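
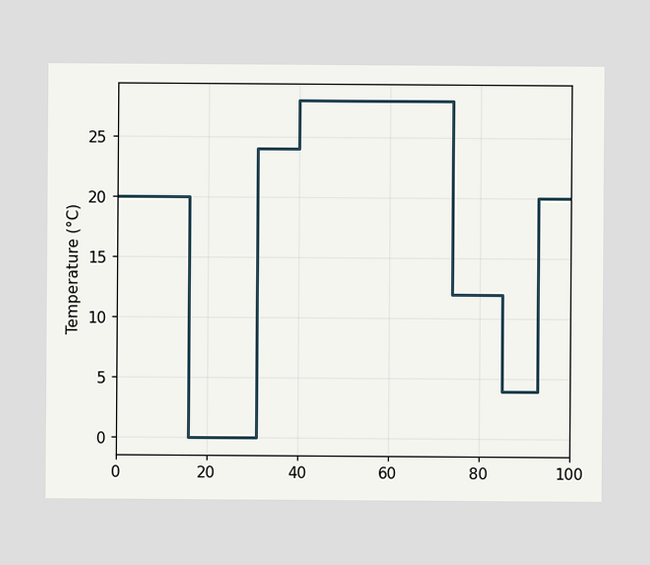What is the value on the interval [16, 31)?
0°C

On [16, 31) the step sits at 0°C.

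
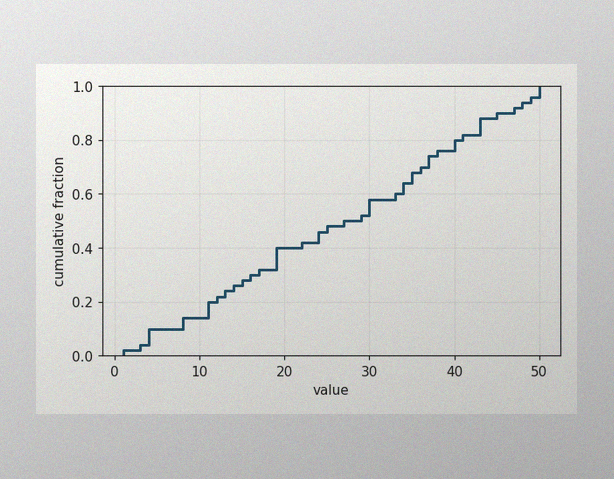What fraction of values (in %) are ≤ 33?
60%

The image has some photo noise and uneven lighting. At x=33 the ECDF step is at 60%.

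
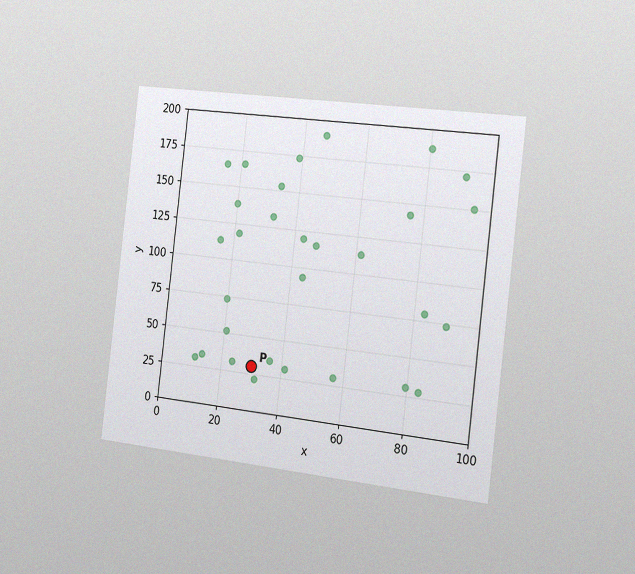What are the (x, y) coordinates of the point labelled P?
(30, 30)

The chart is tilted about 7° clockwise and viewed slightly from the right, with some photo noise. Following the gridlines from P to each axis, P sits at (30, 30).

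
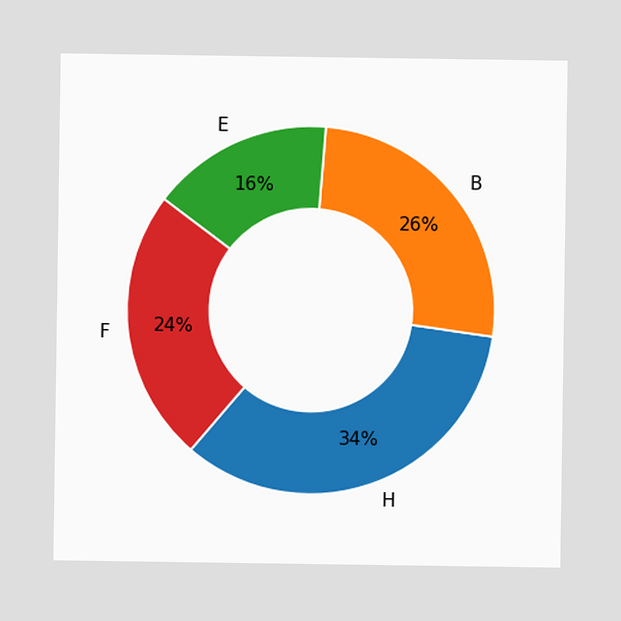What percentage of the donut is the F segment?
24%

The F segment takes up 24% of the ring.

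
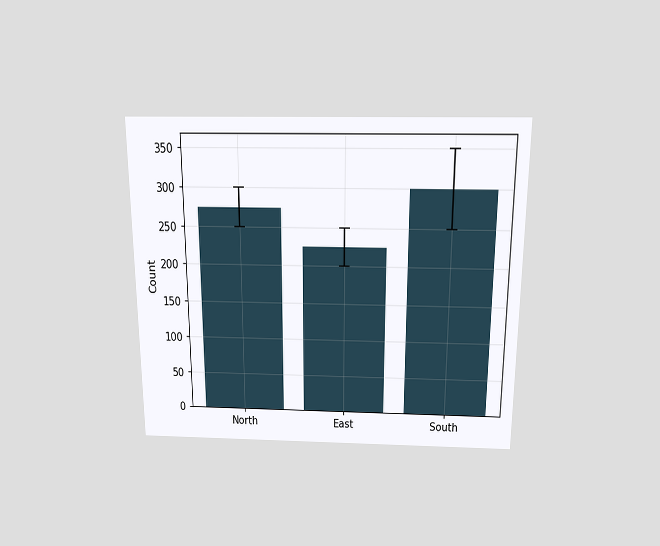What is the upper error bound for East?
The chart is viewed slightly from above. The East bar's upper whisker reaches 250.

250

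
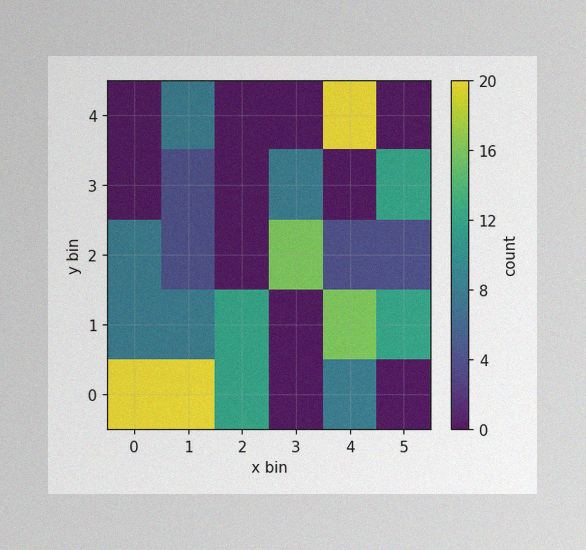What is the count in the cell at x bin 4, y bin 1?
16

The image has some photo noise and uneven lighting. Matching the cell (4, 1) against the colorbar gives 16.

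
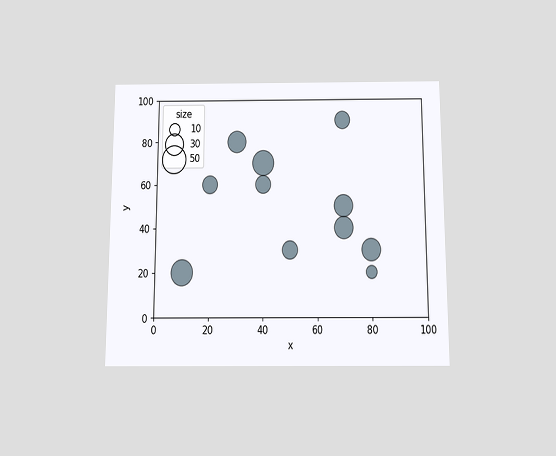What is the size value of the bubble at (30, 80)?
30

The chart is viewed slightly from below. Matching the bubble at (30, 80) against the size legend gives 30.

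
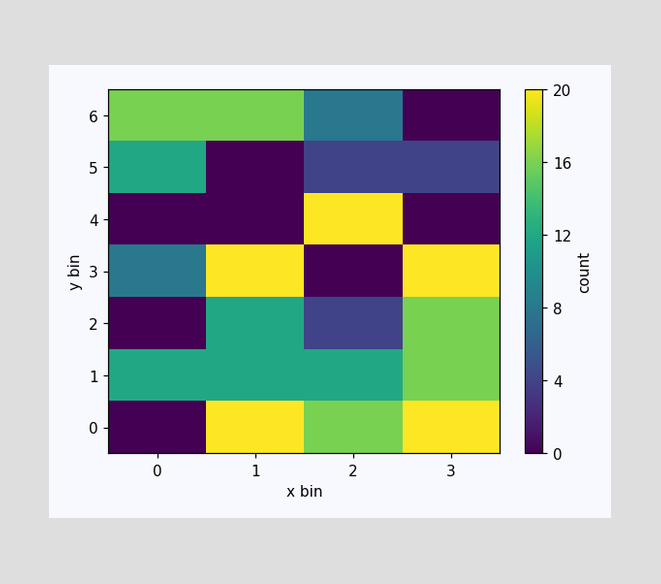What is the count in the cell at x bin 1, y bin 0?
20

Matching the cell (1, 0) against the colorbar gives 20.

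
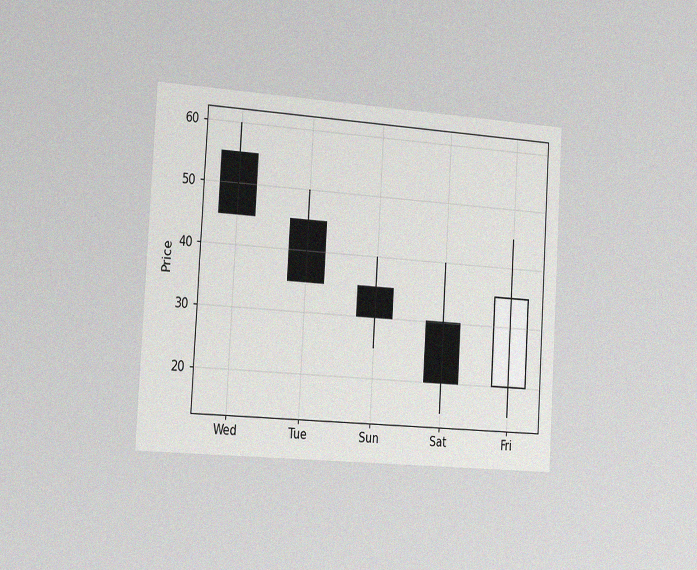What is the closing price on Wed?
The chart is tilted about 3° clockwise and viewed slightly from the left, with some photo noise. The Wed candle closes at 45.

45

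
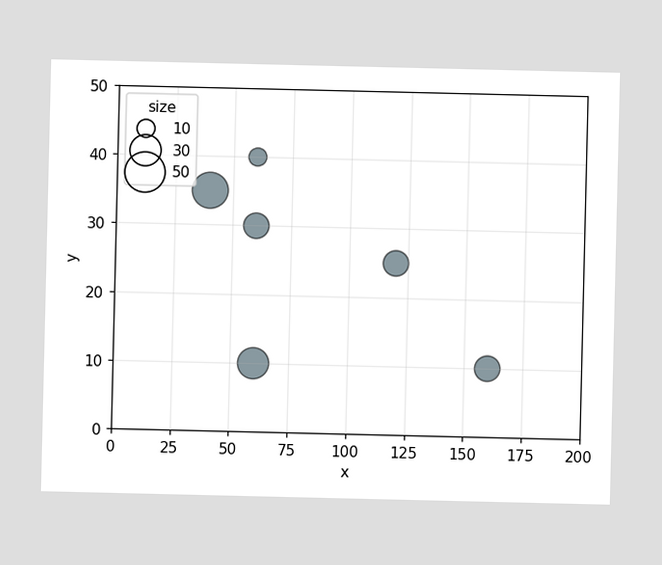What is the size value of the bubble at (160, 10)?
20

Matching the bubble at (160, 10) against the size legend gives 20.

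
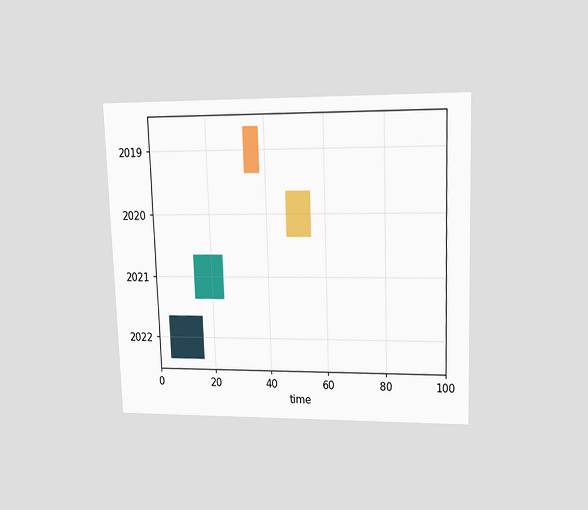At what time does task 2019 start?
The chart is viewed at a slight angle. The 2019 bar begins at t=33.

33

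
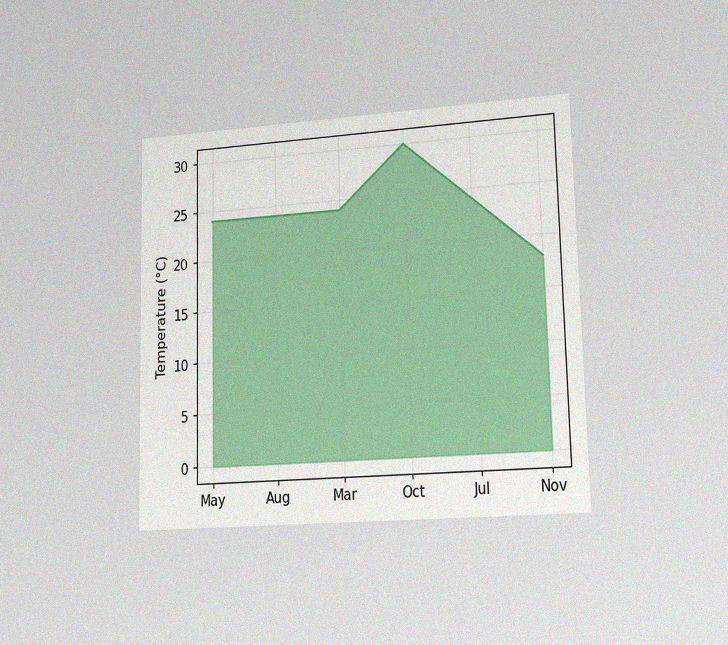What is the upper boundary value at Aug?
The chart is viewed slightly from the right, with some photo noise. At Aug the upper boundary is at 24°C.

24°C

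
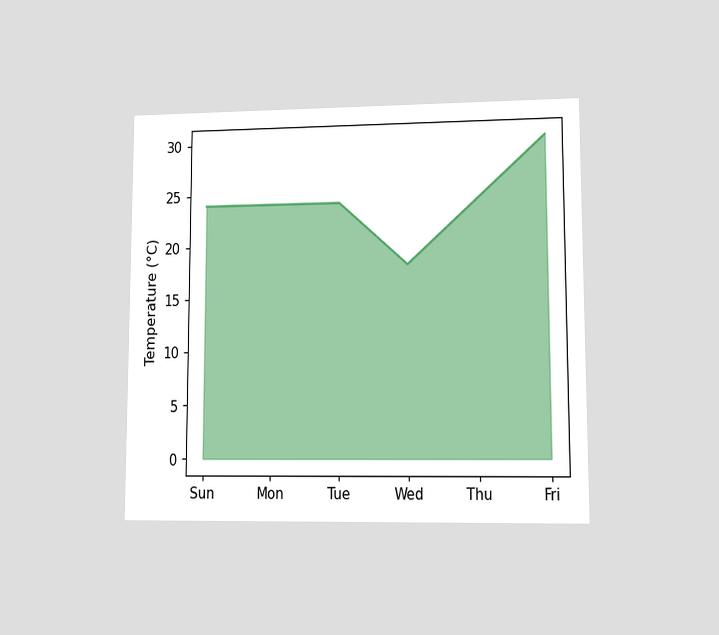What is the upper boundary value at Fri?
30°C

The chart is viewed at a slight angle. At Fri the upper boundary is at 30°C.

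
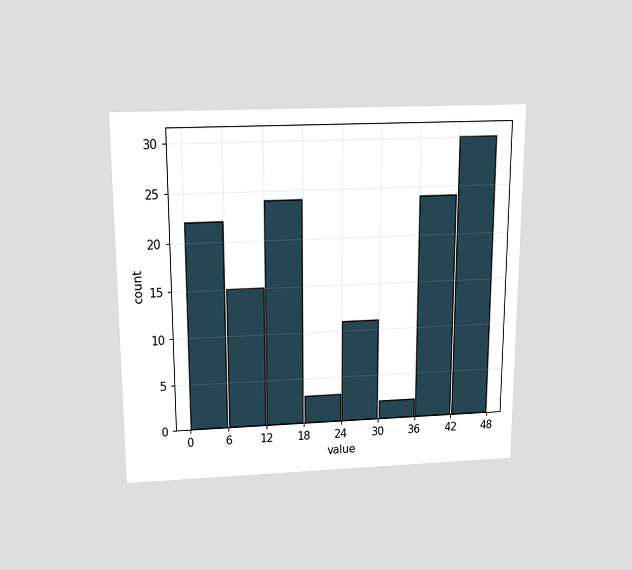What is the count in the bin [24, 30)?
The chart is viewed slightly from above. The [24, 30) bin has height 11.

11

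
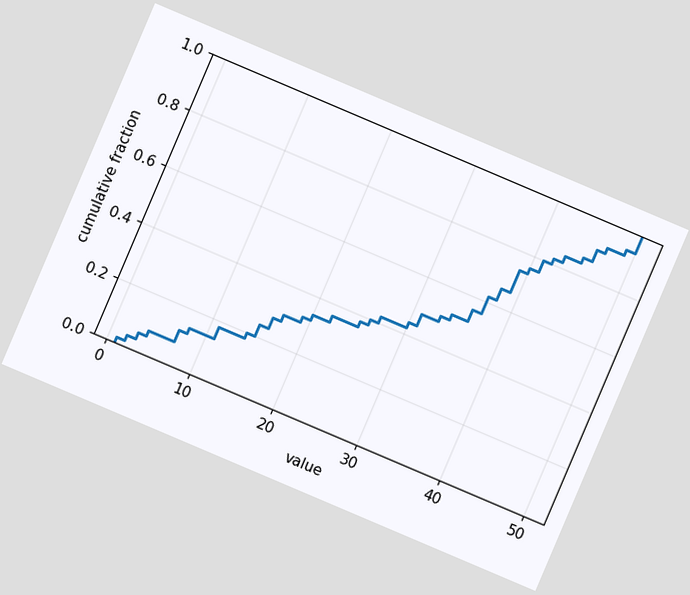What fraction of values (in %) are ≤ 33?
The chart is tilted about 23° clockwise. At x=33 the ECDF step is at 50%.

50%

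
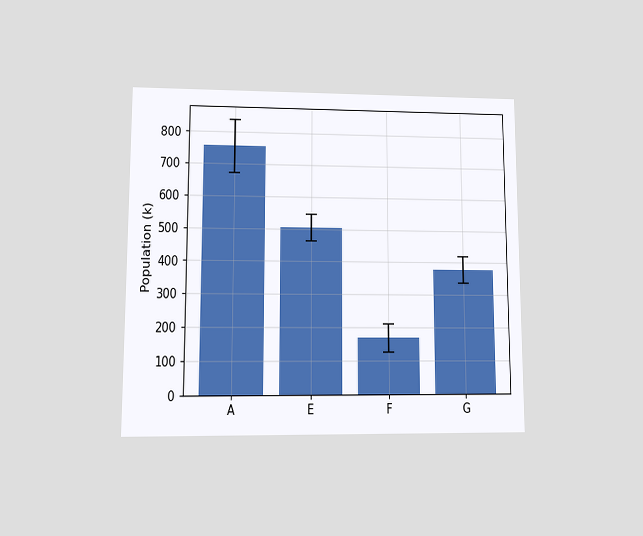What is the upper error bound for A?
840k

The chart is viewed at a slight angle. The A bar's upper whisker reaches 840k.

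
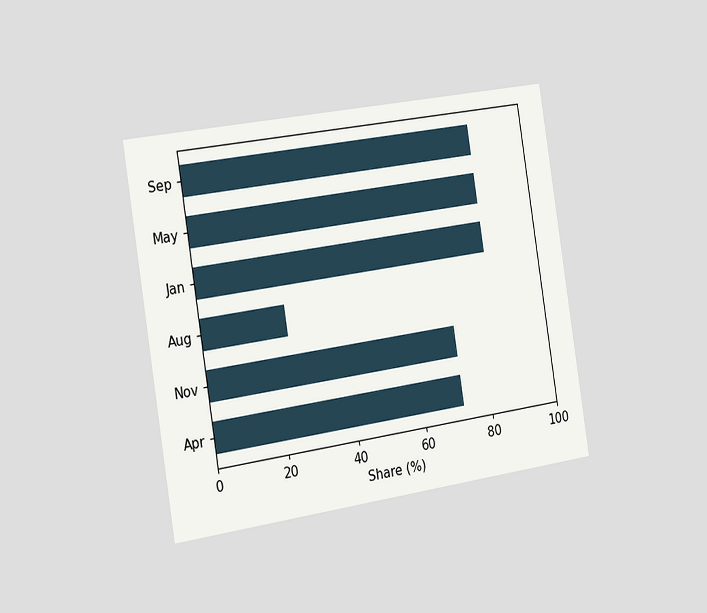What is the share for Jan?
The chart is tilted about 9° counter-clockwise and viewed slightly from the left. Reading along the chart's x-axis, the Jan bar reaches 84%.

84%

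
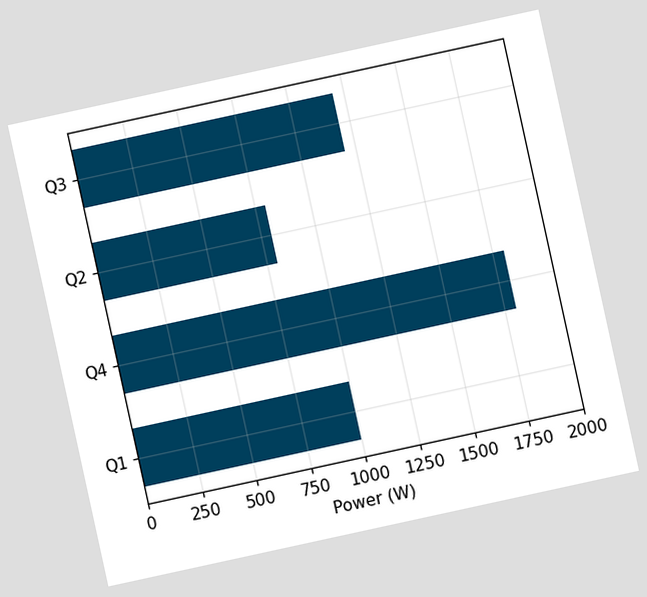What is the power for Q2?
800W

The chart is tilted about 12° counter-clockwise. Reading along the chart's x-axis, the Q2 bar reaches 800W.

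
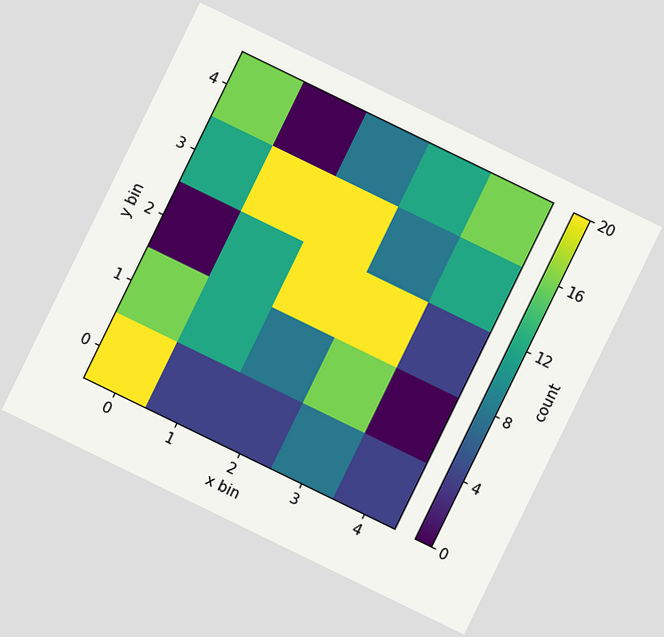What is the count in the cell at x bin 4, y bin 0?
The chart is tilted about 26° clockwise. Matching the cell (4, 0) against the colorbar gives 4.

4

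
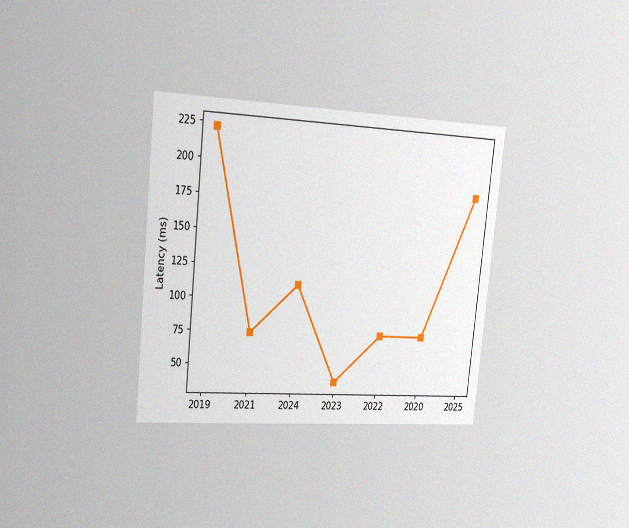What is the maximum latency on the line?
222ms

The chart is tilted about 6° clockwise and viewed slightly from the left, with some photo noise. The highest point is at 2019, and reading across to the y-axis gives 222ms.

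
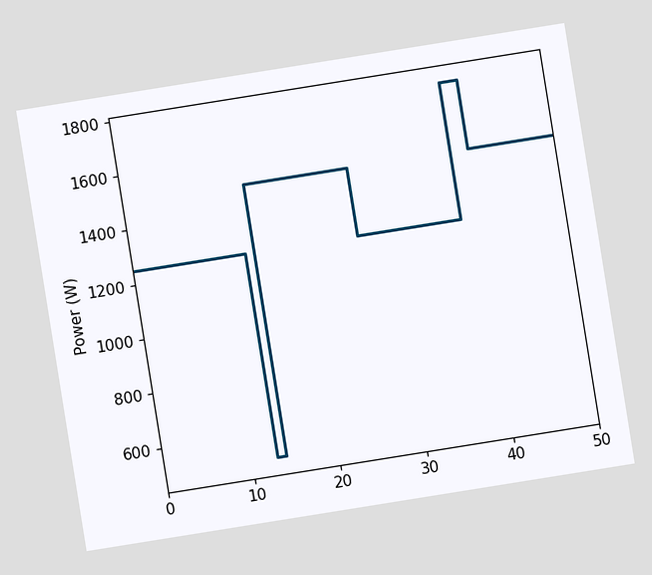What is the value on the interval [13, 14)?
The chart is tilted about 9° counter-clockwise. On [13, 14) the step sits at 500W.

500W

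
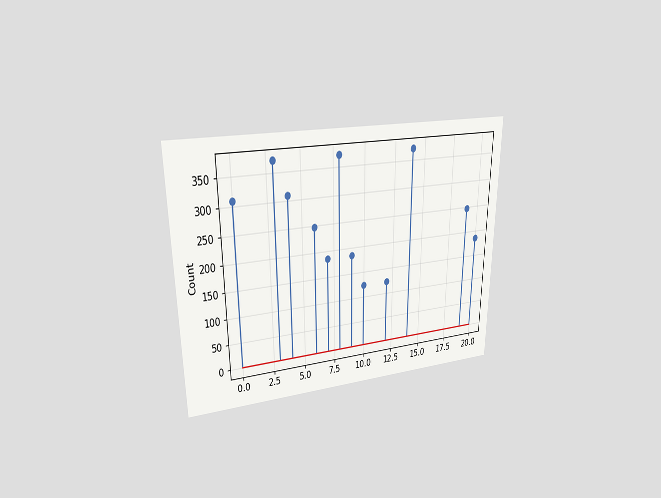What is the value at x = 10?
The chart is viewed at a slight angle. The stem at x=10 reaches 124.

124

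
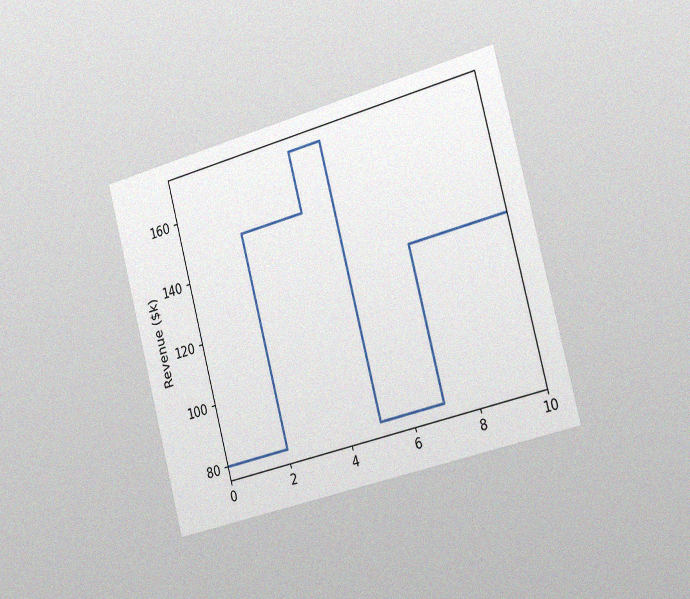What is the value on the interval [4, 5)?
$170k

The chart is tilted about 15° counter-clockwise and viewed slightly from the right, with some photo noise. On [4, 5) the step sits at $170k.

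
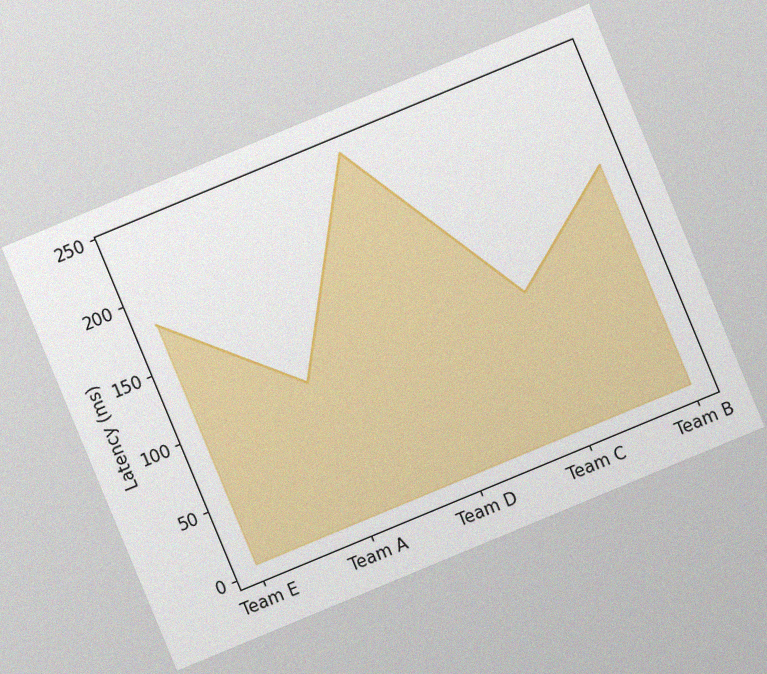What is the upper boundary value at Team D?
The chart is tilted about 23° counter-clockwise, with some photo noise. At Team D the upper boundary is at 240ms.

240ms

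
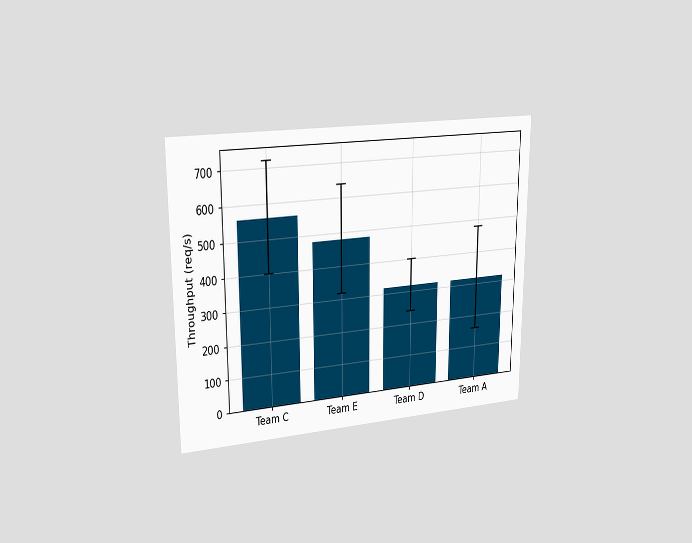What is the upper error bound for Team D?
400req/s

The chart is viewed slightly from the left. The Team D bar's upper whisker reaches 400req/s.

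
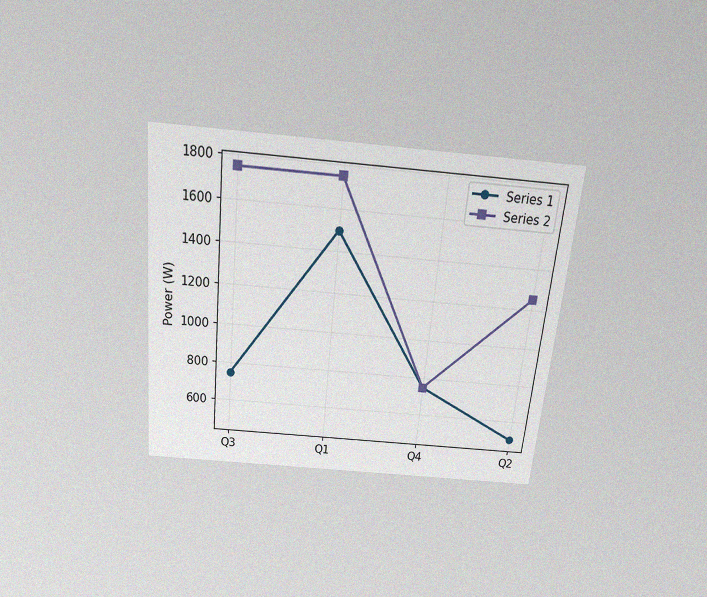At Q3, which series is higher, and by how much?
Series 2, by 1000W

The chart is tilted about 6° clockwise and viewed slightly from above, with some photo noise. At Q3, Series 2 sits above the other line by 1000W.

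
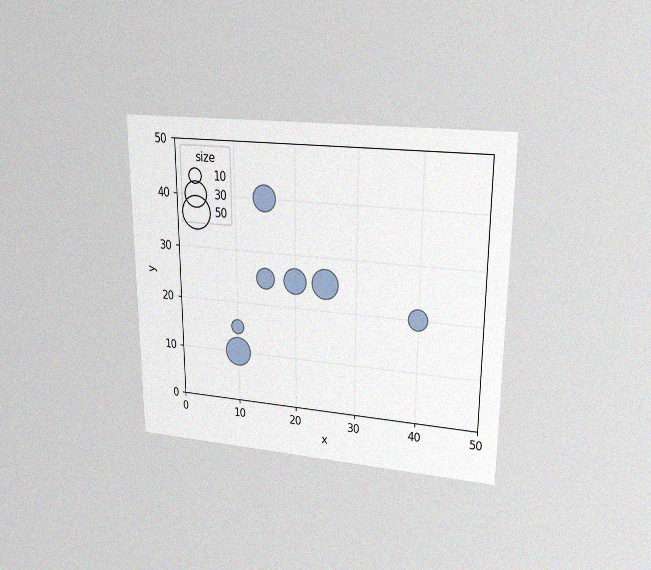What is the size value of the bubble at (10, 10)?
40

The chart is viewed at a slight angle, with some photo noise. Matching the bubble at (10, 10) against the size legend gives 40.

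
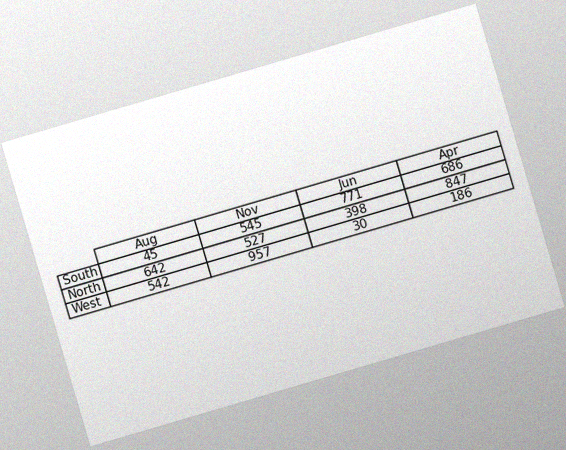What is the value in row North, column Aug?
The chart is tilted about 16° counter-clockwise, with some photo noise. The (North, Aug) cell reads 642.

642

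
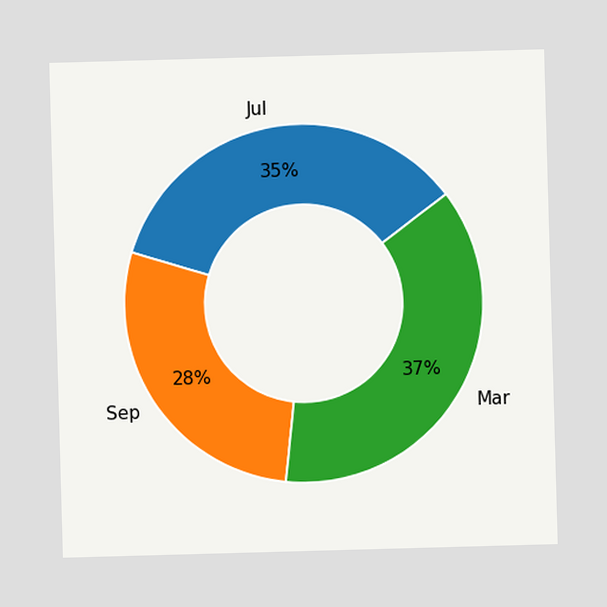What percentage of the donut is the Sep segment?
28%

The Sep segment takes up 28% of the ring.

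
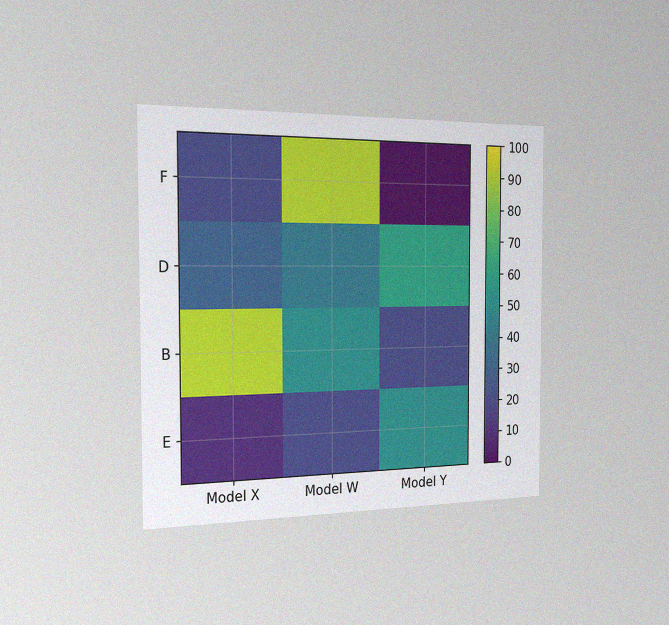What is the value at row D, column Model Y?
The chart is viewed slightly from the left, with some photo noise. Matching cell (D, Model Y) against the colorbar gives 60.

60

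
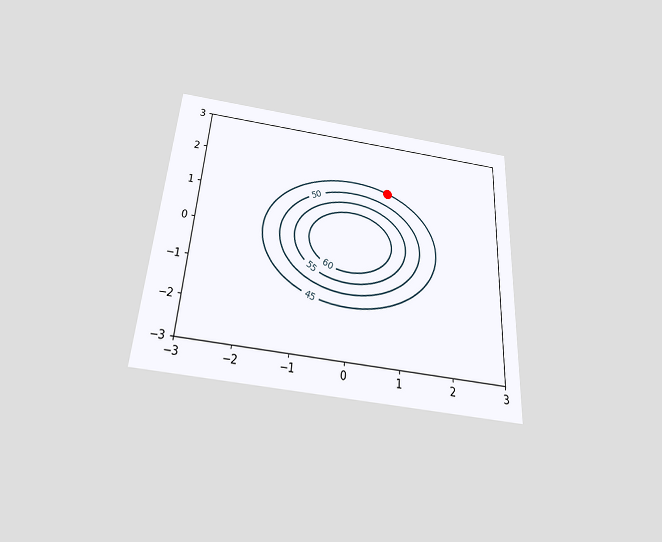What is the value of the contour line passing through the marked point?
The chart is tilted about 4° clockwise and viewed slightly from below. The marked point sits on the contour labelled 45.

45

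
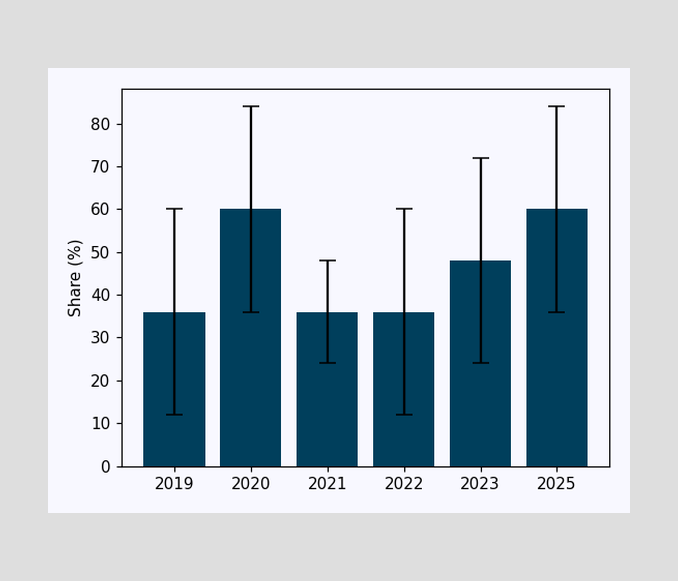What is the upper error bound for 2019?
The 2019 bar's upper whisker reaches 60%.

60%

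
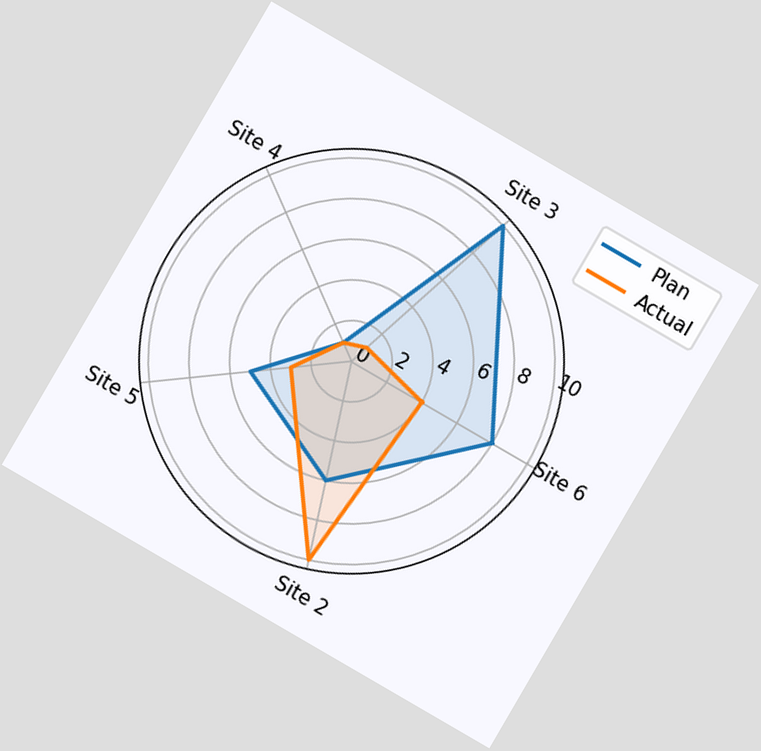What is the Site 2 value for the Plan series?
6

The chart is tilted about 30° clockwise. On the Site 2 axis, Plan reaches 6.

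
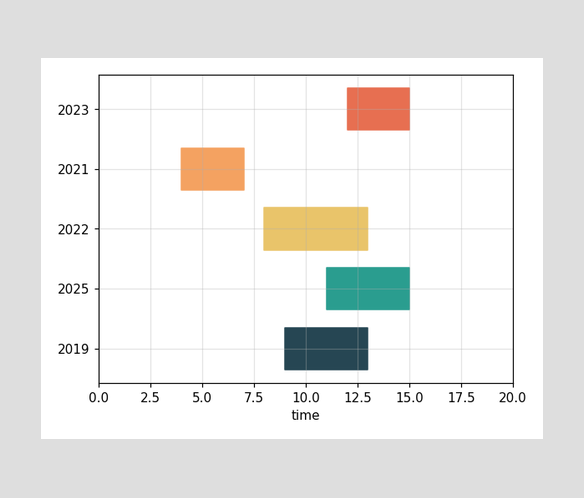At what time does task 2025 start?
11

The 2025 bar begins at t=11.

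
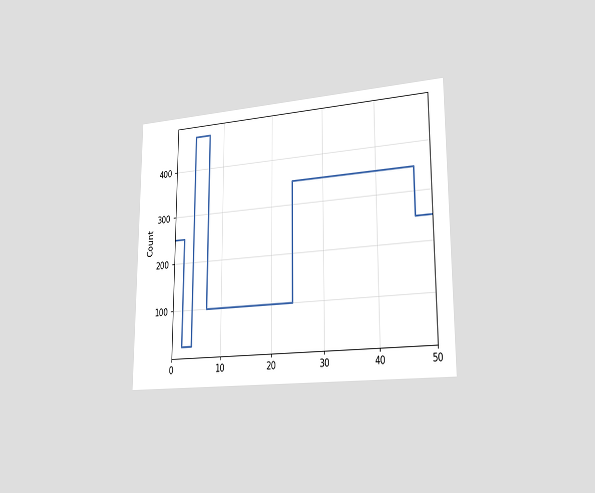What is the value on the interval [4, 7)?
The chart is viewed slightly from the right. On [4, 7) the step sits at 475.

475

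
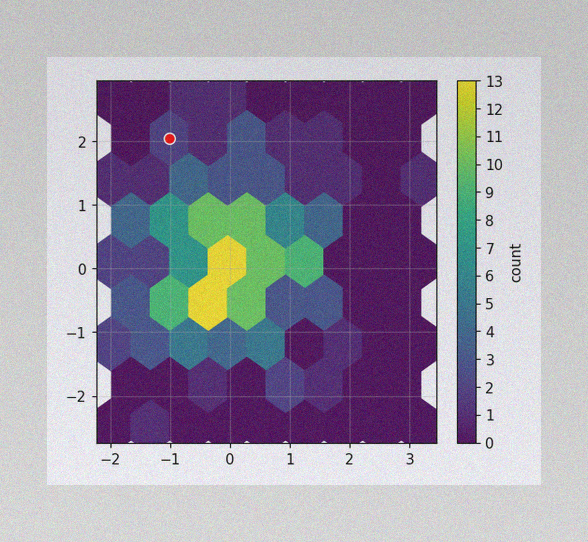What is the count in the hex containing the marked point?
The image has some photo noise and uneven lighting. The marked hex reads 2 on the colorbar.

2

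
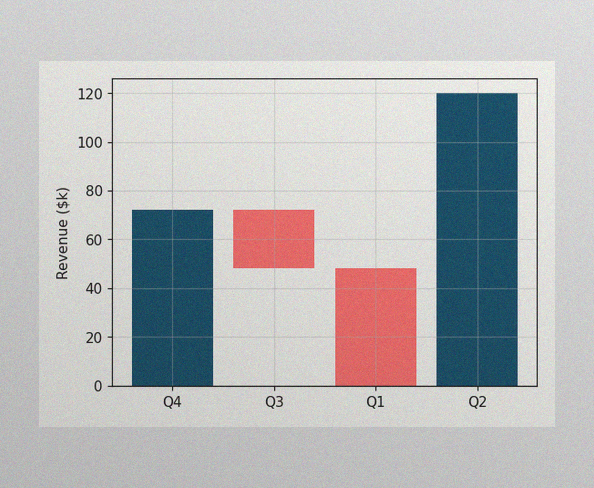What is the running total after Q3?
The image has some photo noise and uneven lighting. After Q3 the running total reaches $48k.

$48k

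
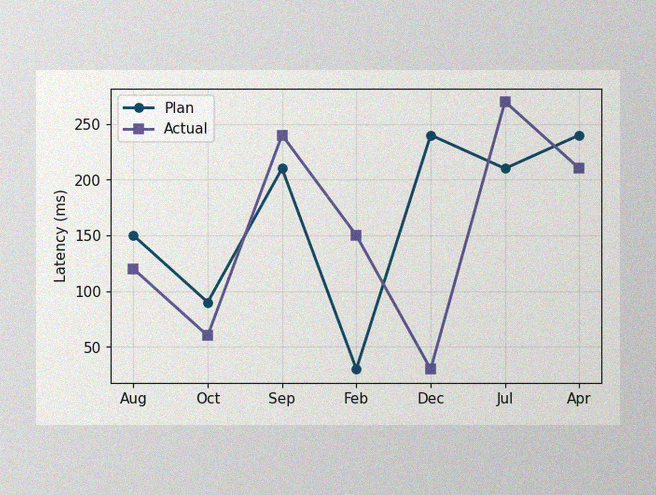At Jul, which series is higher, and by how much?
The image has some photo noise and uneven lighting. At Jul, Actual sits above the other line by 60ms.

Actual, by 60ms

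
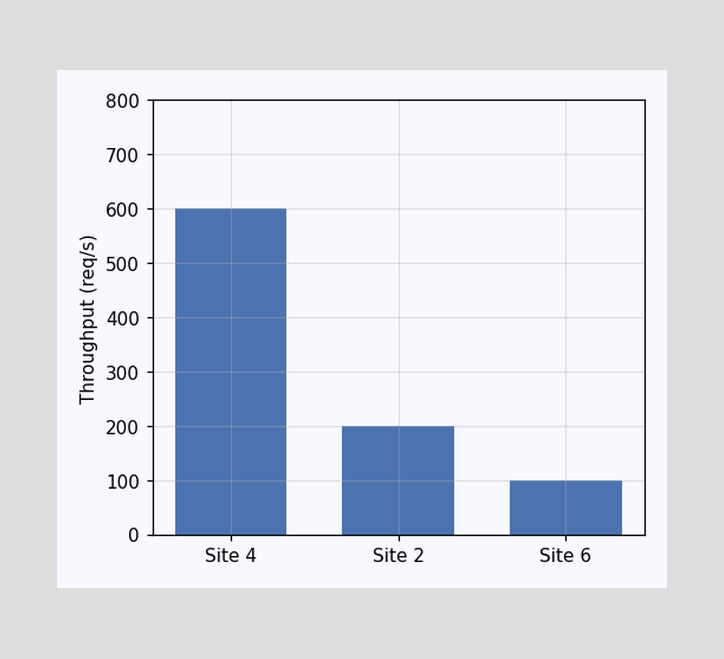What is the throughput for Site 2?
200req/s

Reading along the chart's y-axis, the Site 2 bar reaches 200req/s.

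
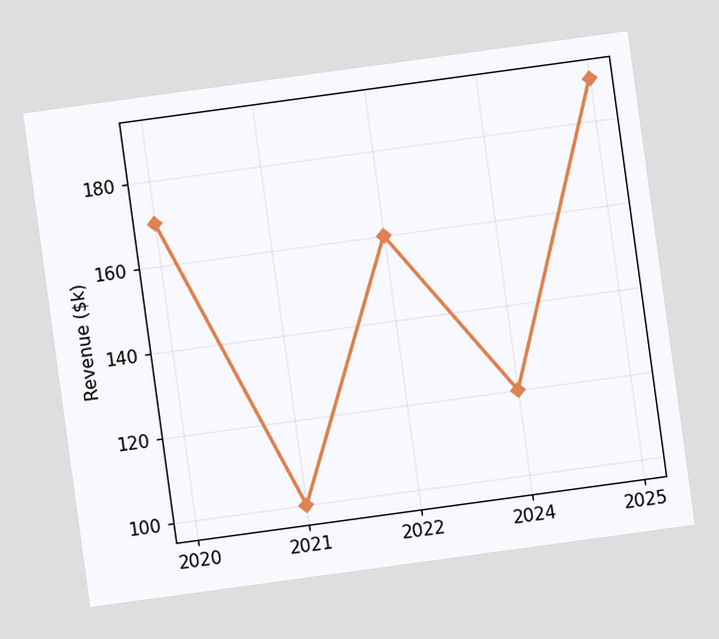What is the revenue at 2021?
The chart is tilted about 8° counter-clockwise. At 2021, the line is at $100k.

$100k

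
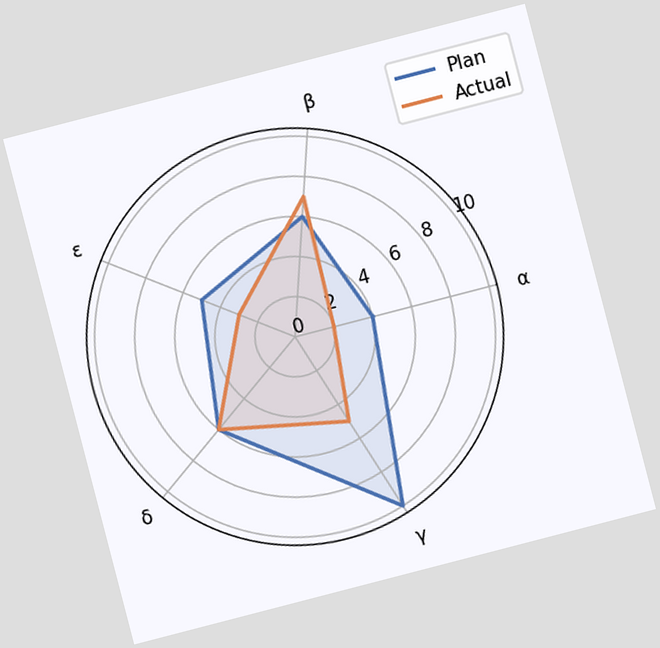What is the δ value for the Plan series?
The chart is tilted about 15° counter-clockwise. On the δ axis, Plan reaches 6.

6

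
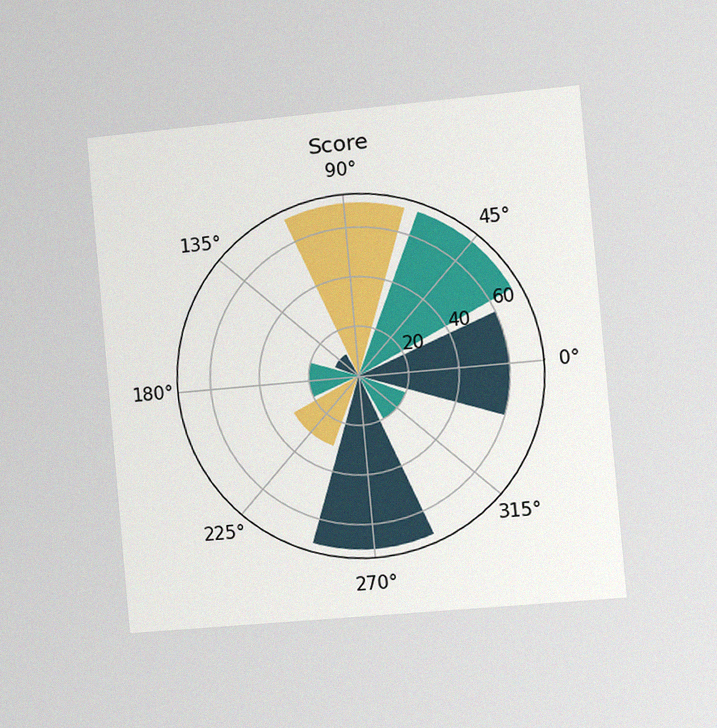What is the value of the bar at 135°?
The chart is tilted about 5° counter-clockwise and viewed slightly from the right, with some photo noise. The bar at 135° reaches 10 on the radial axis.

10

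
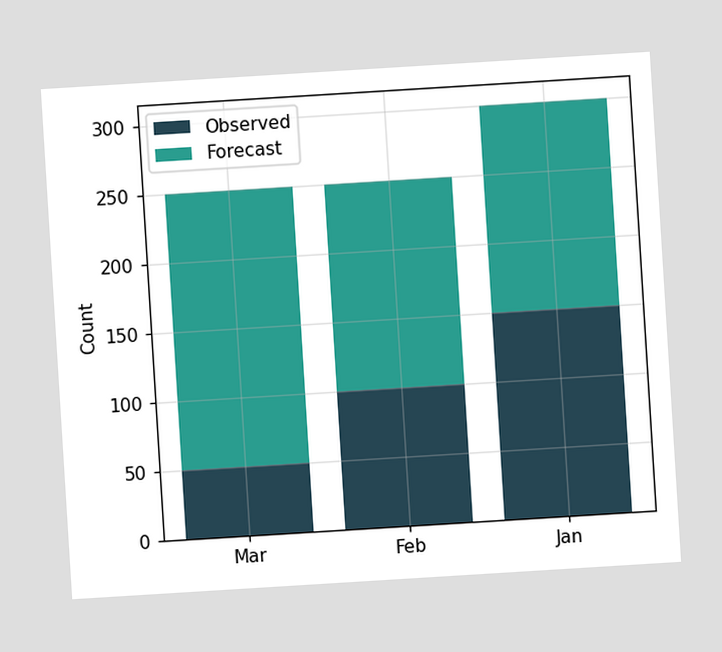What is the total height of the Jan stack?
The chart is tilted about 4° counter-clockwise. The Jan stack's top reaches 300 on the y-axis.

300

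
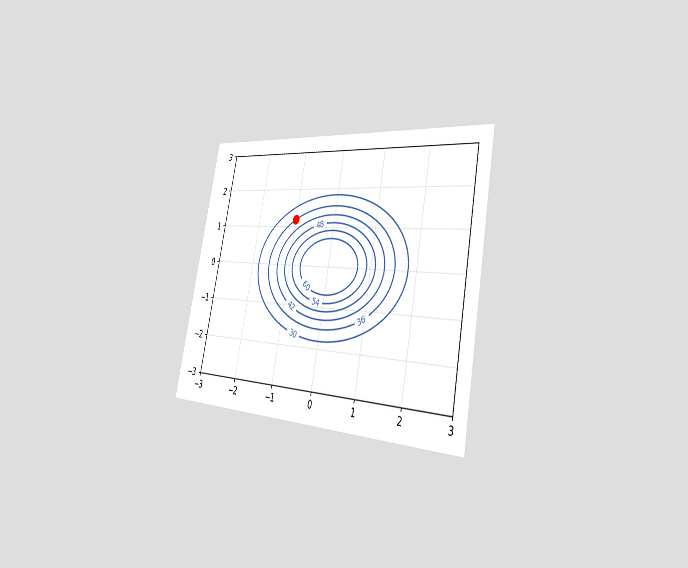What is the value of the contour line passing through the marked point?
The chart is tilted about 11° clockwise and viewed slightly from the right. The marked point sits on the contour labelled 36.

36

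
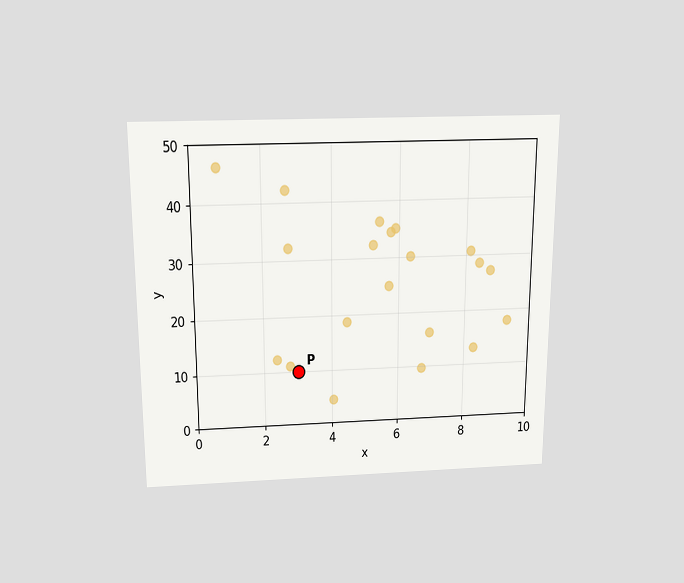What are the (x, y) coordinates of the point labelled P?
The chart is viewed slightly from above. Following the gridlines from P to each axis, P sits at (3, 10).

(3, 10)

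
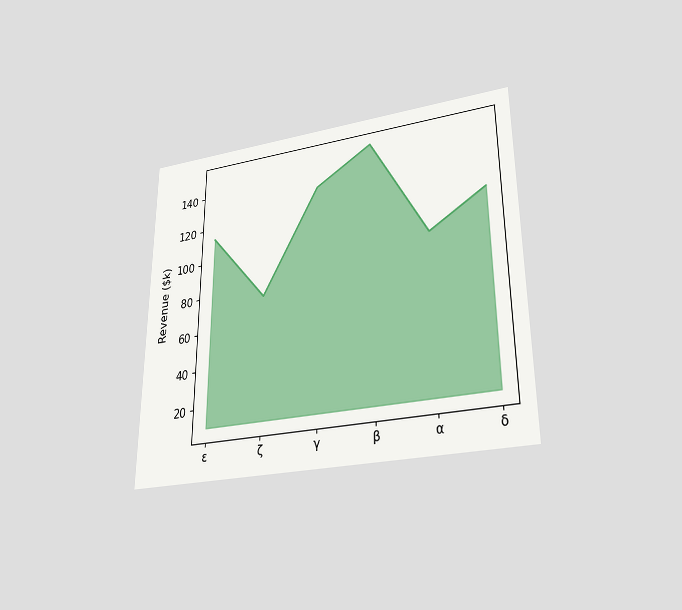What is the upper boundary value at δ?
The chart is viewed slightly from below. At δ the upper boundary is at $114k.

$114k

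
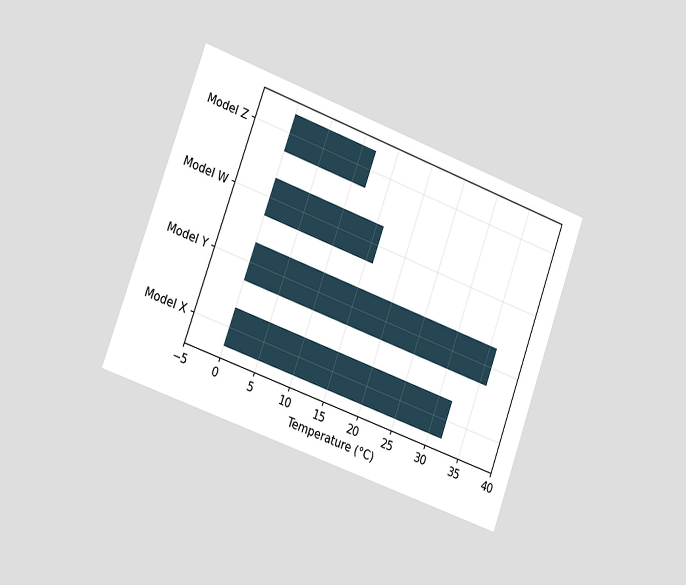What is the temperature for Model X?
The chart is tilted about 20° clockwise and viewed slightly from the left. Reading along the chart's x-axis, the Model X bar reaches 32°C.

32°C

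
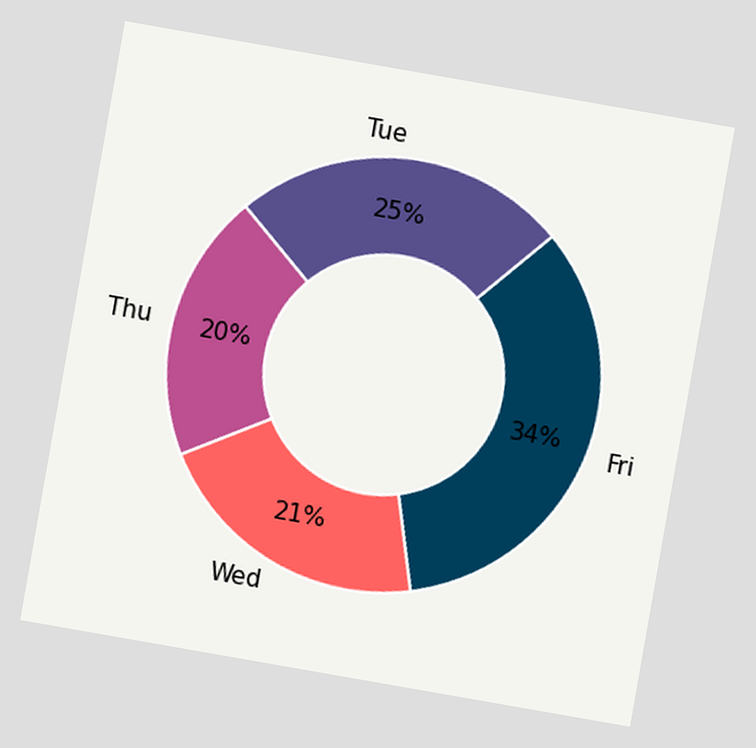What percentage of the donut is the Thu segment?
20%

The chart is tilted about 10° clockwise. The Thu segment takes up 20% of the ring.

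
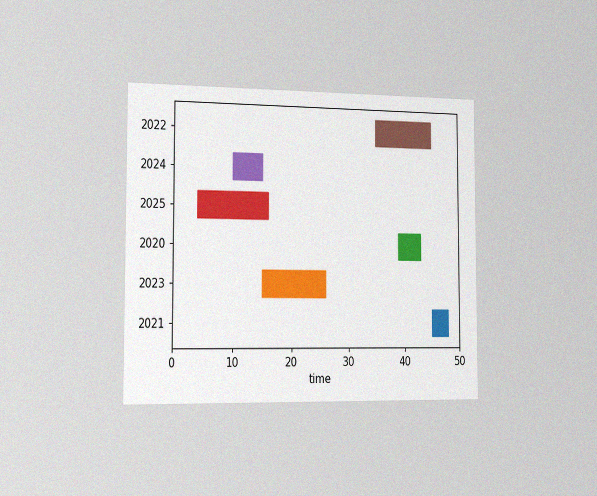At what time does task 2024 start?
The chart is viewed slightly from the left, with some photo noise. The 2024 bar begins at t=10.

10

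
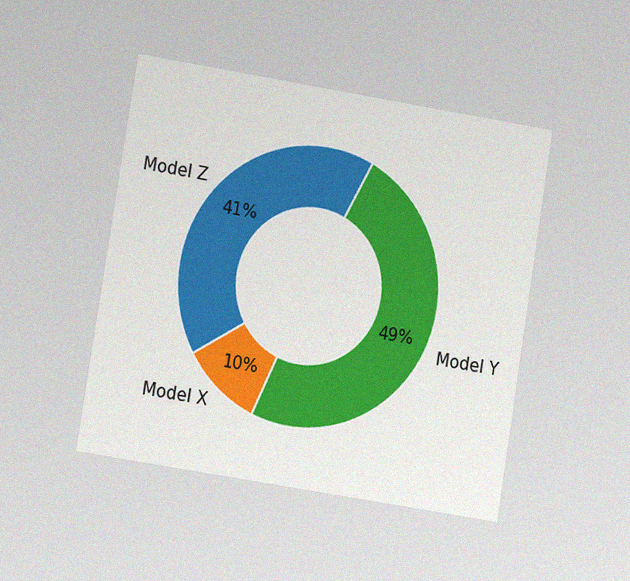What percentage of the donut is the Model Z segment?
41%

The chart is tilted about 9° clockwise and viewed at a slight angle, with some photo noise. The Model Z segment takes up 41% of the ring.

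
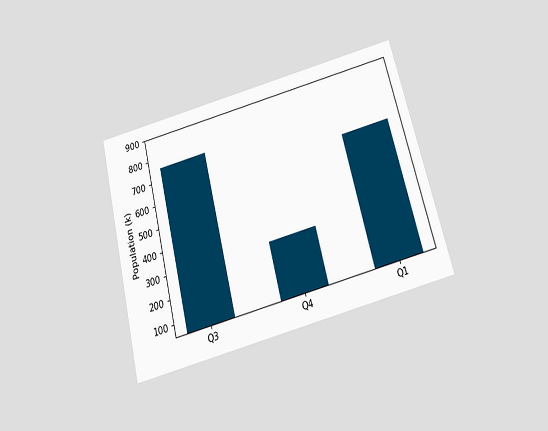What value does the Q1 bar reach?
630k

The chart is tilted about 14° counter-clockwise and viewed slightly from below. Reading along the chart's y-axis, the Q1 bar reaches 630k.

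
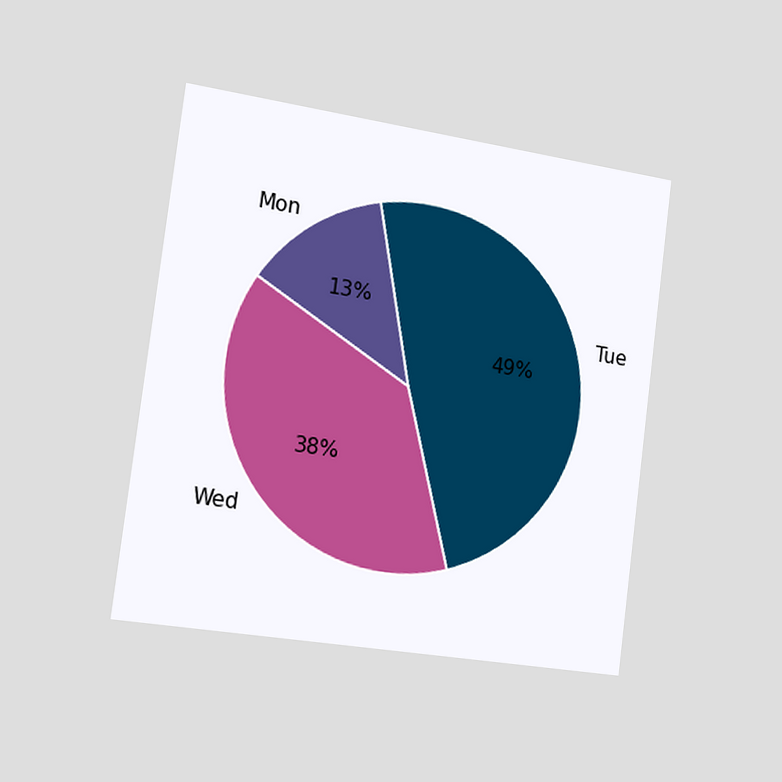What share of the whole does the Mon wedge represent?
13%

The chart is tilted about 7° clockwise and viewed slightly from the left. The Mon slice takes up 13% of the pie.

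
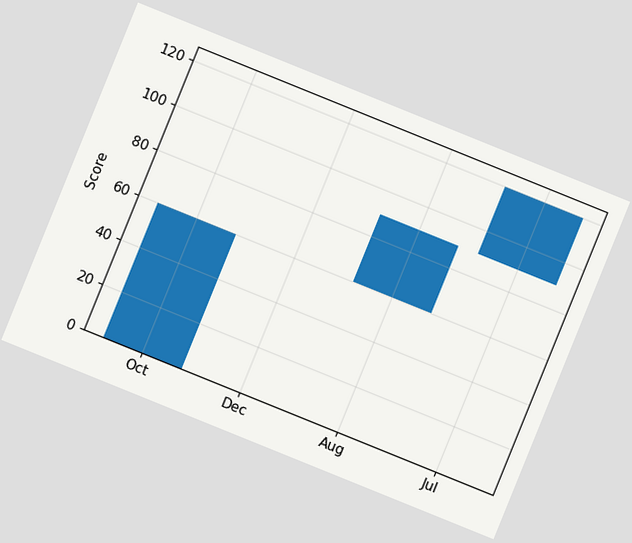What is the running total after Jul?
The chart is tilted about 22° clockwise. After Jul the running total reaches 120.

120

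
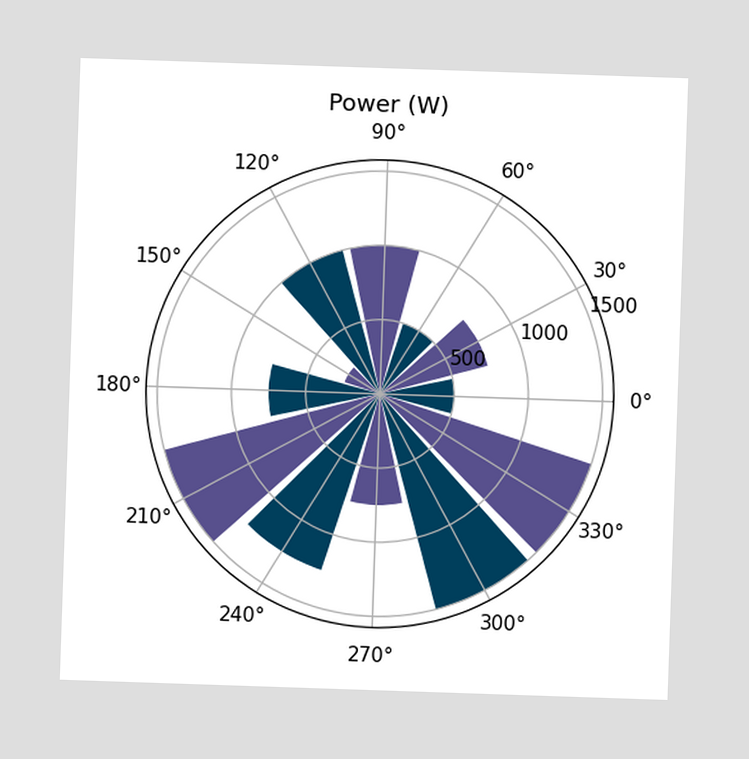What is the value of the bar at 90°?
The bar at 90° reaches 1000W on the radial axis.

1000W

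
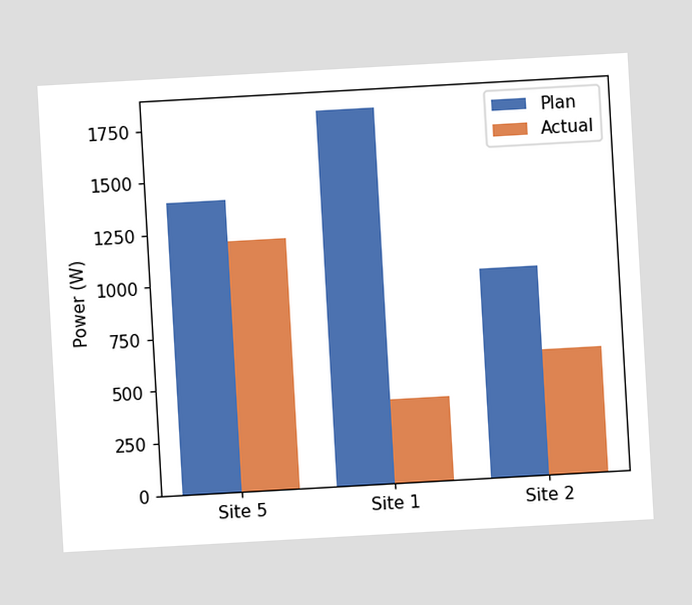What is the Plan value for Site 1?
The chart is tilted about 3° counter-clockwise. The Plan bar at Site 1 reaches 1800W on the y-axis.

1800W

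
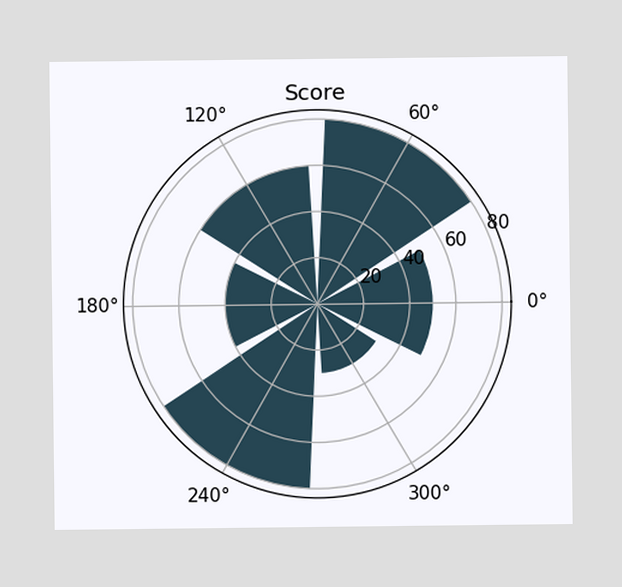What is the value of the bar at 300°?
The bar at 300° reaches 30 on the radial axis.

30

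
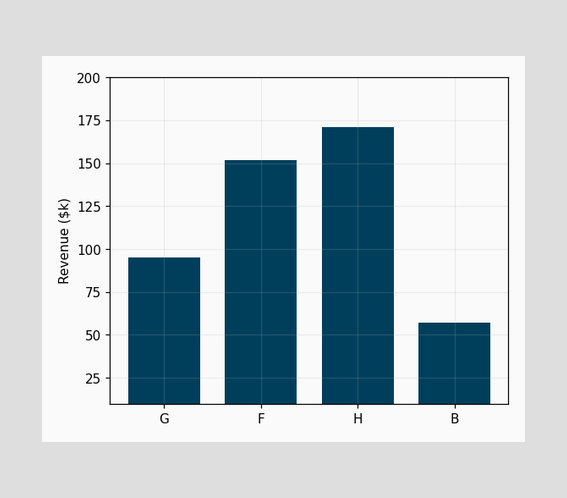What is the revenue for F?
Reading along the chart's y-axis, the F bar reaches $152k.

$152k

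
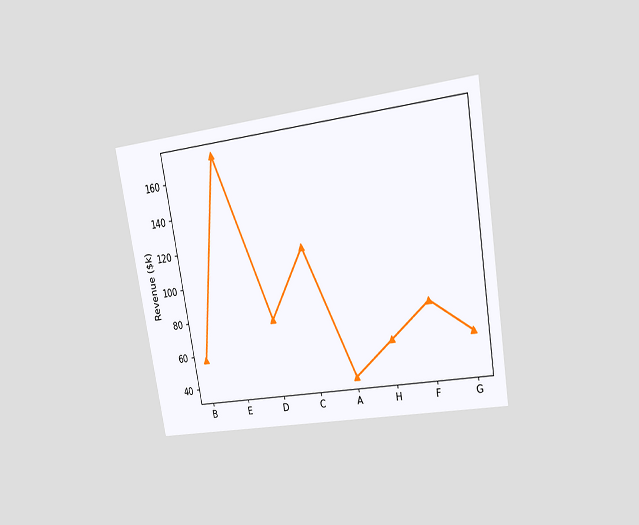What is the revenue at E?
$171k

The chart is tilted about 9° counter-clockwise and viewed at a slight angle. At E, the line is at $171k.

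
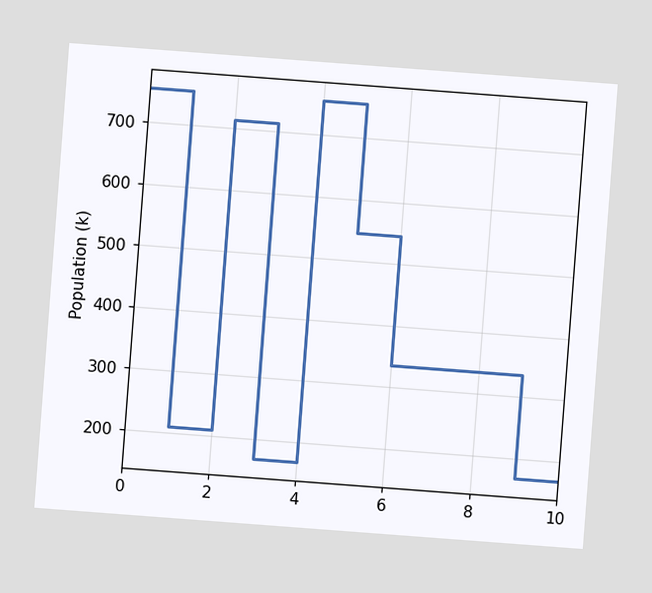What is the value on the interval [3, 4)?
168k

The chart is tilted about 4° clockwise. On [3, 4) the step sits at 168k.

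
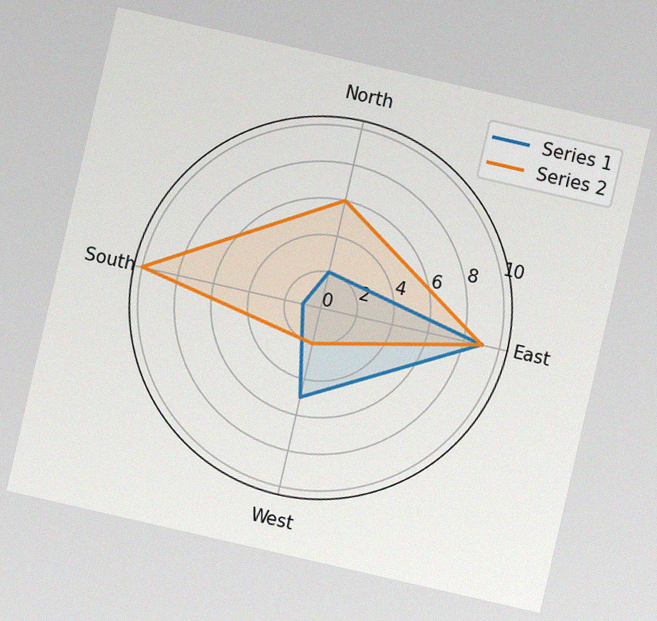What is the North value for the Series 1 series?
2

The chart is tilted about 13° clockwise, with some photo noise. On the North axis, Series 1 reaches 2.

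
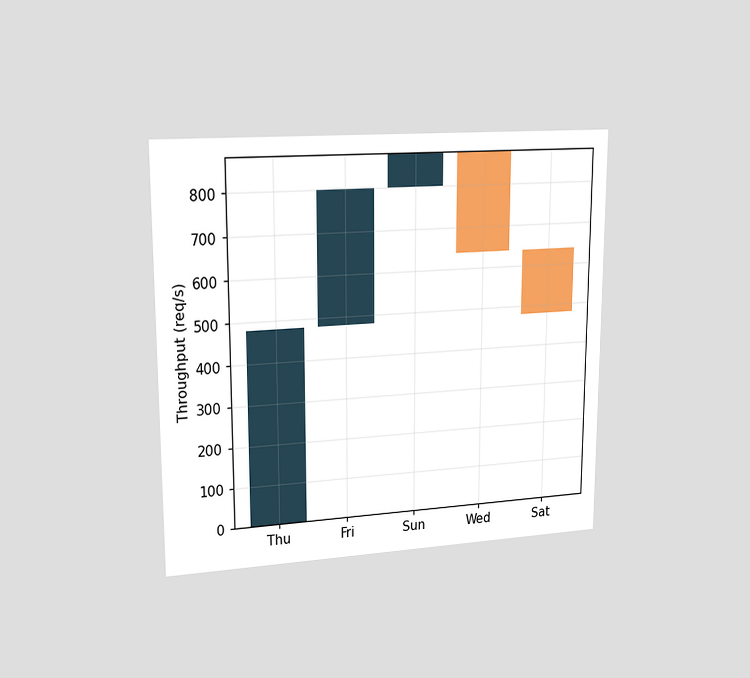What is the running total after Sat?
The chart is viewed slightly from the left. After Sat the running total reaches 480req/s.

480req/s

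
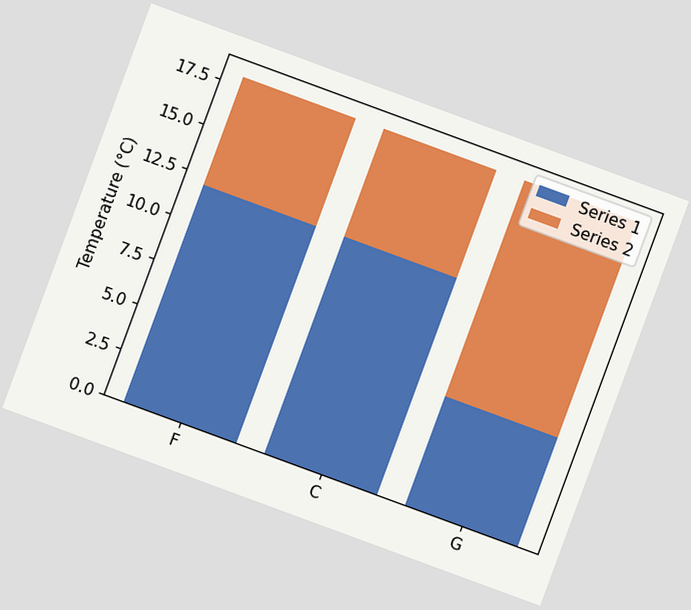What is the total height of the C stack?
18°C

The chart is tilted about 20° clockwise. The C stack's top reaches 18°C on the y-axis.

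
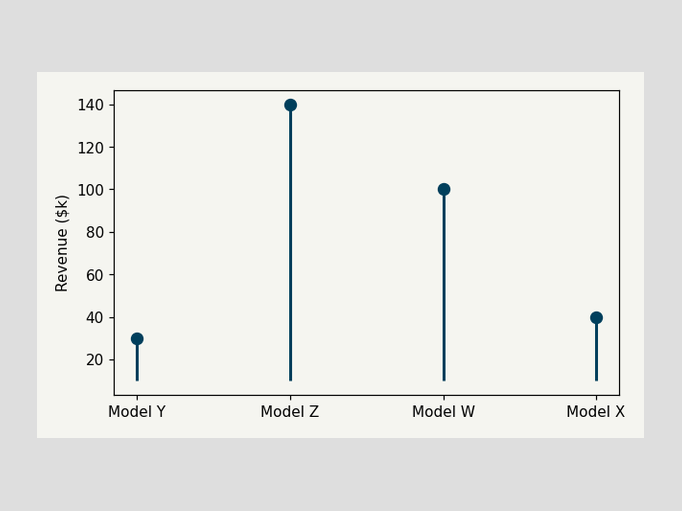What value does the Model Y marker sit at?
$30k

The Model Y marker sits at $30k.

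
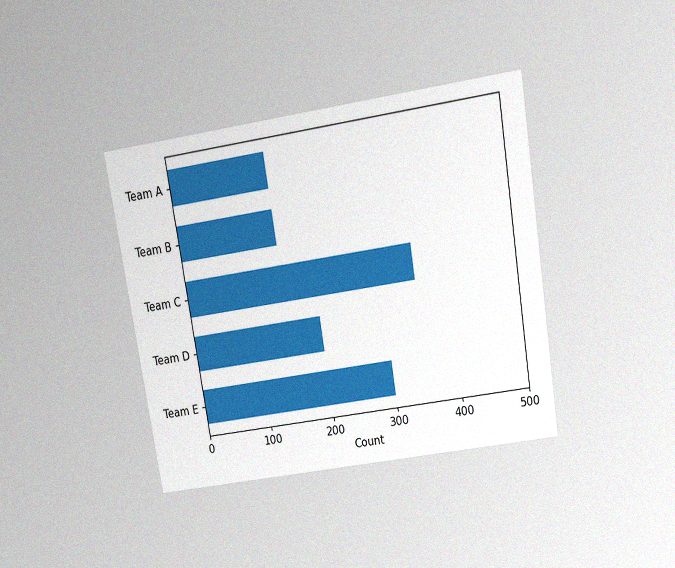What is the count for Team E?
The chart is tilted about 9° counter-clockwise and viewed slightly from above, with some photo noise. Reading along the chart's x-axis, the Team E bar reaches 300.

300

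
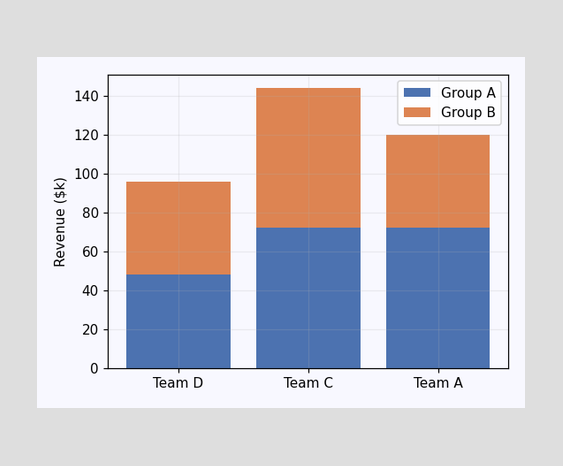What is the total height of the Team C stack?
The Team C stack's top reaches $144k on the y-axis.

$144k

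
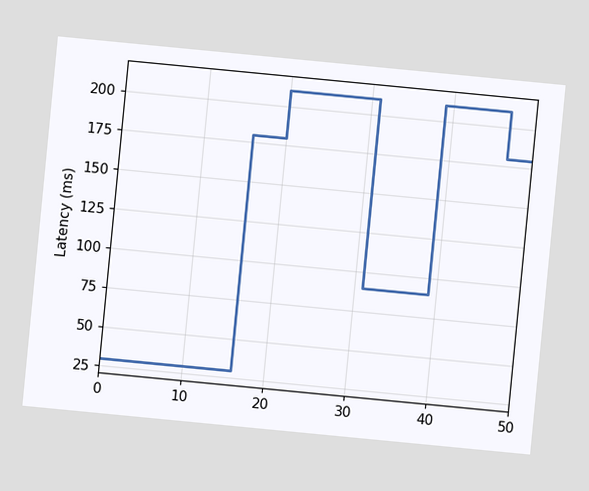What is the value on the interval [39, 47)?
The chart is tilted about 6° clockwise. On [39, 47) the step sits at 210ms.

210ms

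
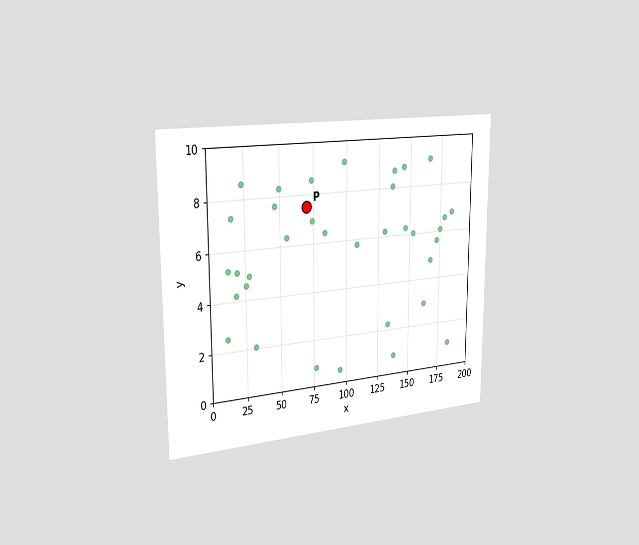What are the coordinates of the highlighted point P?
(70, 7.5)

The chart is viewed slightly from the left. Following the gridlines from P to each axis, P sits at (70, 7.5).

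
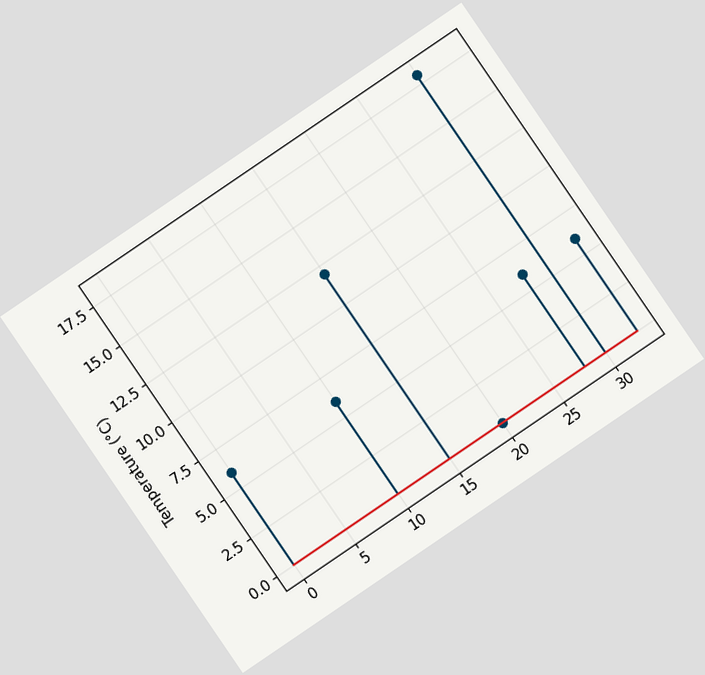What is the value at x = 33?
The chart is tilted about 34° counter-clockwise. The stem at x=33 reaches 6°C.

6°C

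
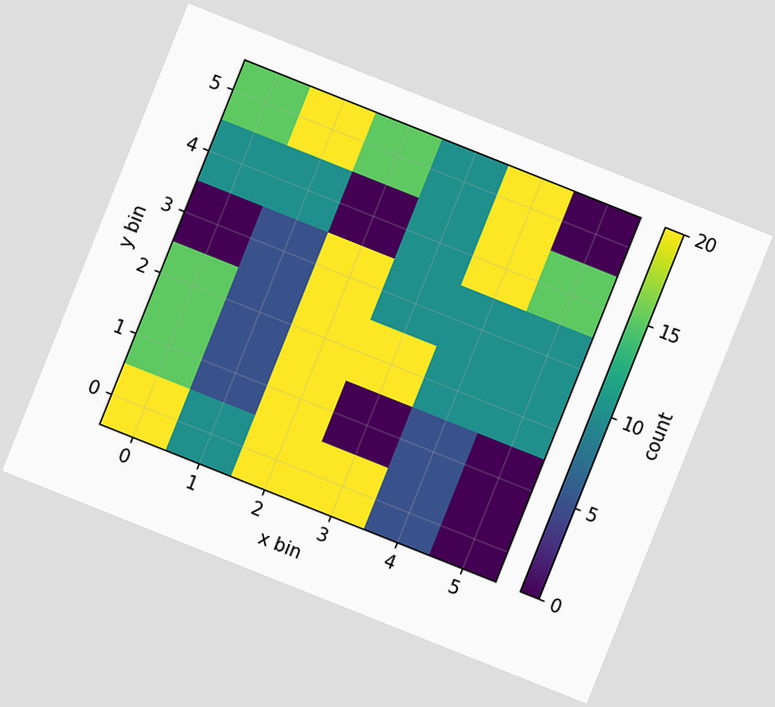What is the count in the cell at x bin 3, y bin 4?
The chart is tilted about 22° clockwise. Matching the cell (3, 4) against the colorbar gives 10.

10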